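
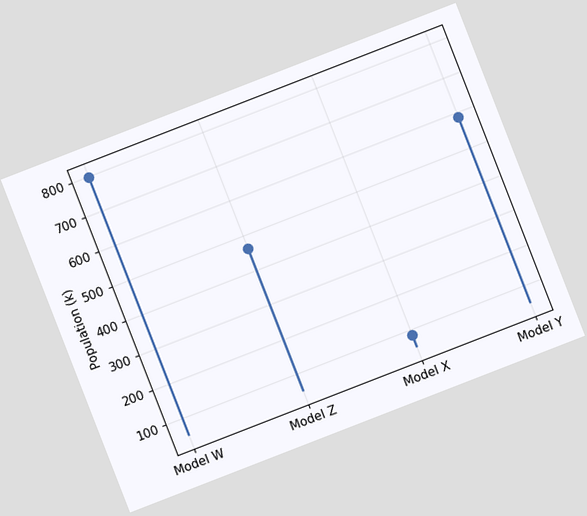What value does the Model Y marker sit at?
588k

The chart is tilted about 21° counter-clockwise. The Model Y marker sits at 588k.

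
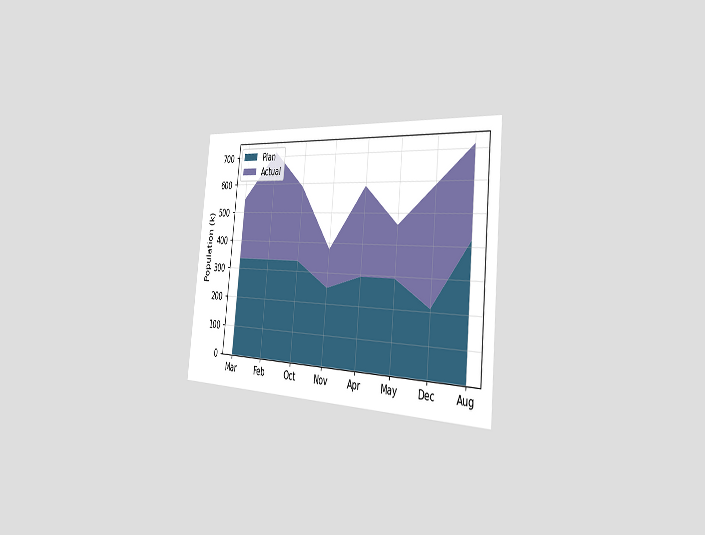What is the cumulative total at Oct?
The chart is tilted about 6° clockwise and viewed slightly from the right. The stacked total at Oct reaches 588k.

588k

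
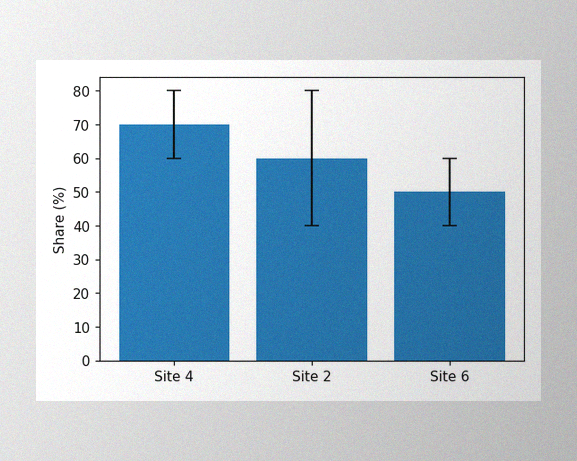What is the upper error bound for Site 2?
80%

The image has some photo noise and uneven lighting. The Site 2 bar's upper whisker reaches 80%.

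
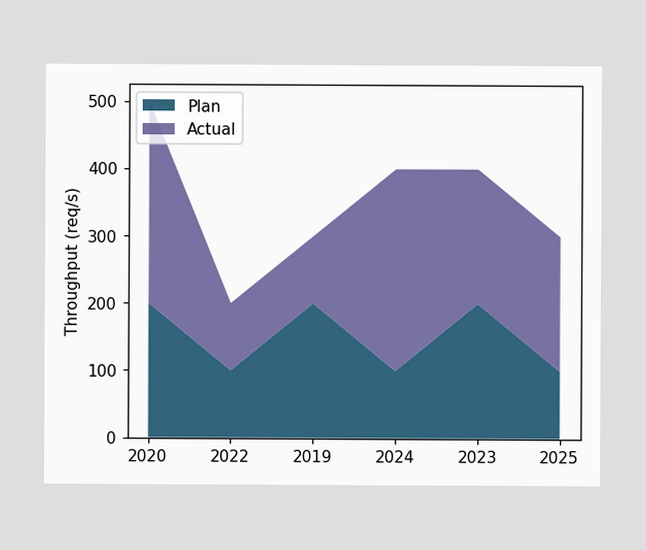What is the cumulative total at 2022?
The stacked total at 2022 reaches 200req/s.

200req/s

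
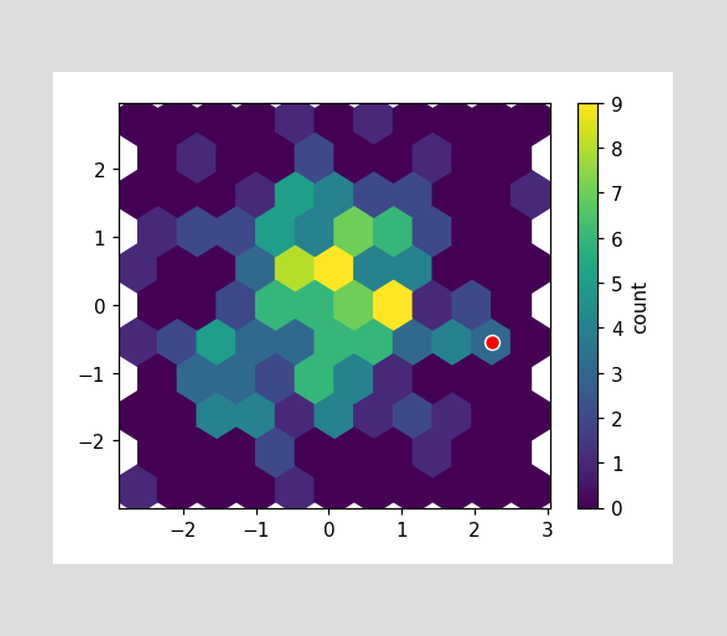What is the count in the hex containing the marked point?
3

The marked hex reads 3 on the colorbar.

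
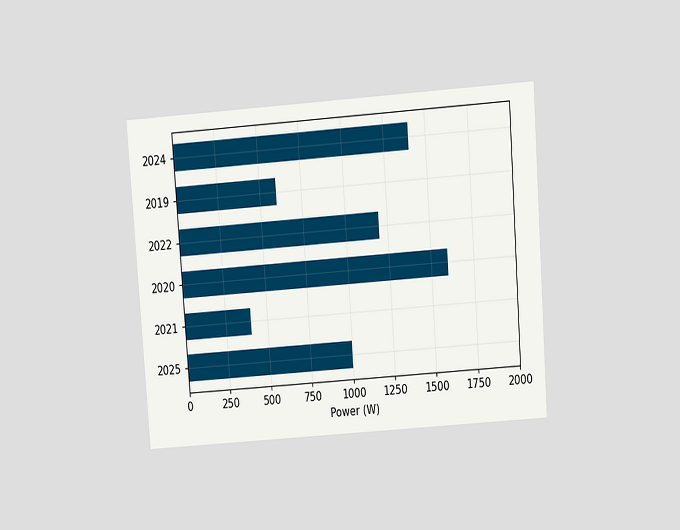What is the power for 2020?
1600W

The chart is tilted about 4° counter-clockwise and viewed slightly from above. Reading along the chart's x-axis, the 2020 bar reaches 1600W.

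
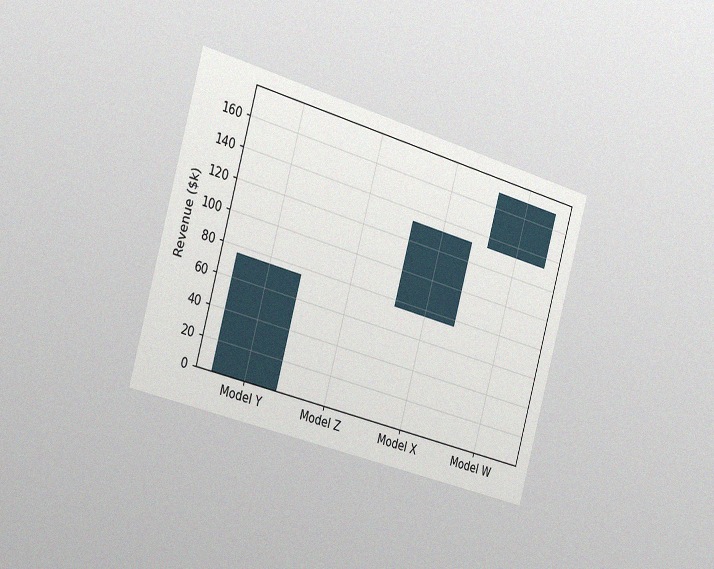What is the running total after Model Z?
The chart is tilted about 16° clockwise and viewed slightly from the left, with some photo noise. After Model Z the running total reaches $76k.

$76k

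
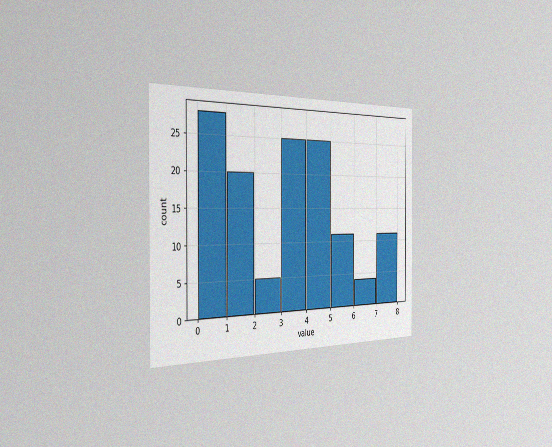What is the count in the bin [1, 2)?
The chart is viewed slightly from the left, with some photo noise. The [1, 2) bin has height 20.

20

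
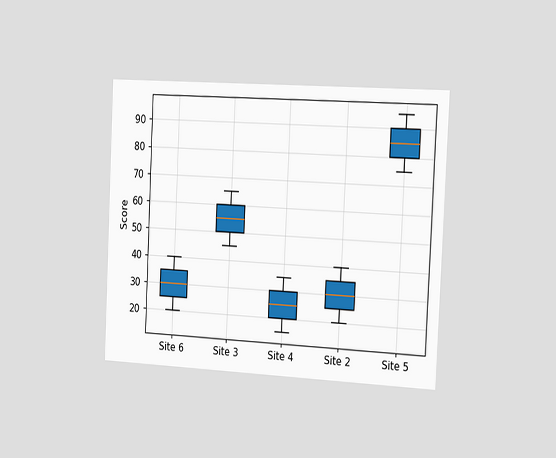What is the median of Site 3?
The chart is tilted about 3° clockwise and viewed slightly from the right. The median line in the Site 3 box sits at 55.

55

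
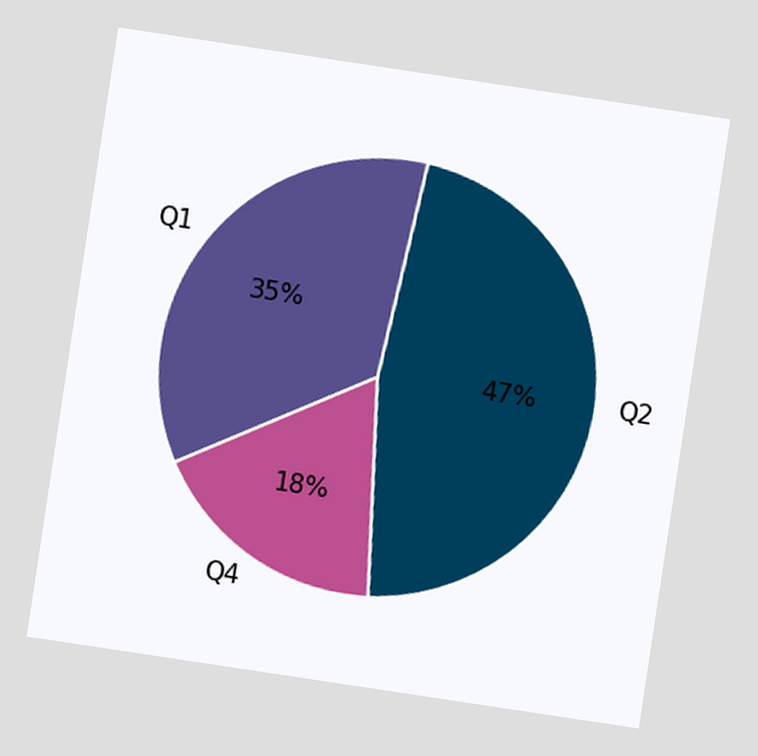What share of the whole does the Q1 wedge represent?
35%

The chart is tilted about 9° clockwise. The Q1 slice takes up 35% of the pie.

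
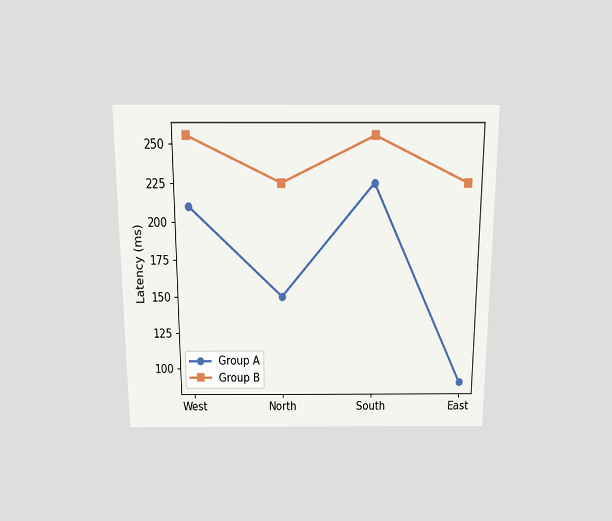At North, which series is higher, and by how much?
Group B, by 75ms

The chart is viewed slightly from above. At North, Group B sits above the other line by 75ms.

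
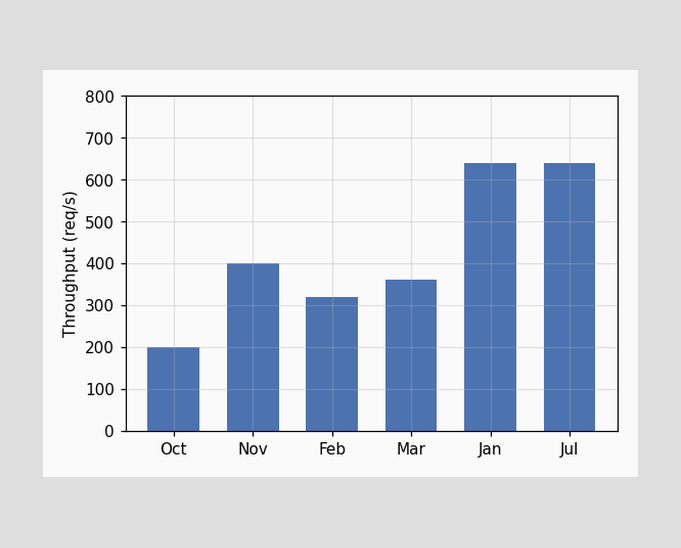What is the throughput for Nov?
400req/s

Reading along the chart's y-axis, the Nov bar reaches 400req/s.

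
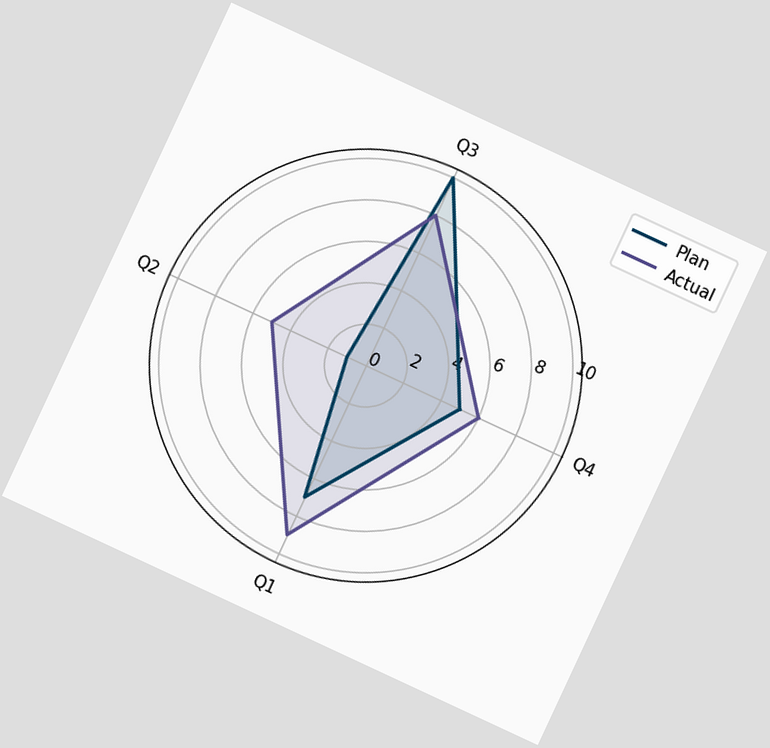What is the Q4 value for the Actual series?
The chart is tilted about 25° clockwise. On the Q4 axis, Actual reaches 6.

6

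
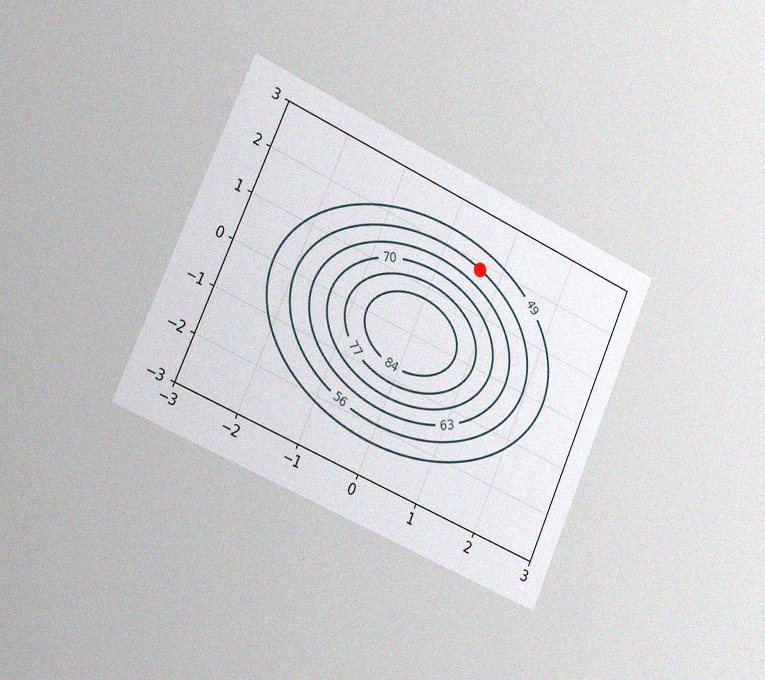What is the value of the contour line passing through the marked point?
The chart is tilted about 24° clockwise and viewed slightly from the left, with some photo noise. The marked point sits on the contour labelled 56.

56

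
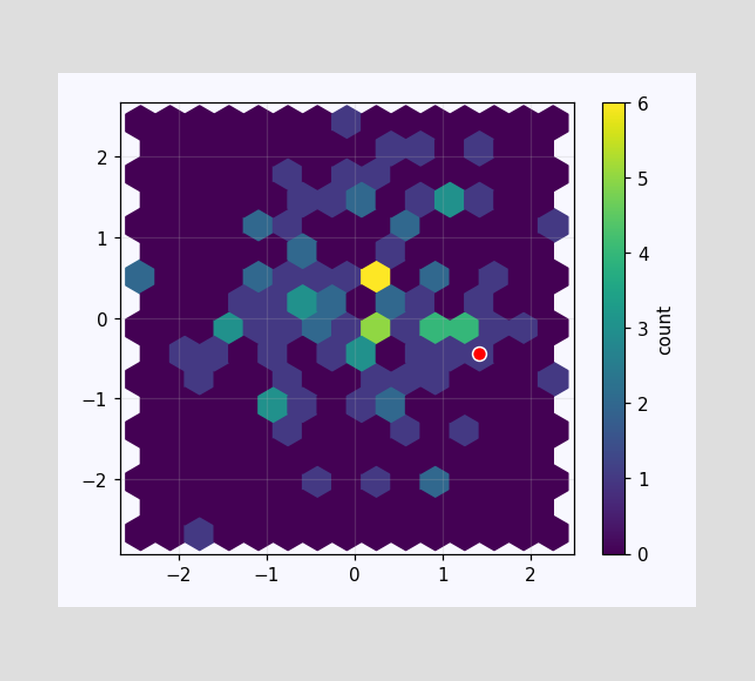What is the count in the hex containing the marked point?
1

The marked hex reads 1 on the colorbar.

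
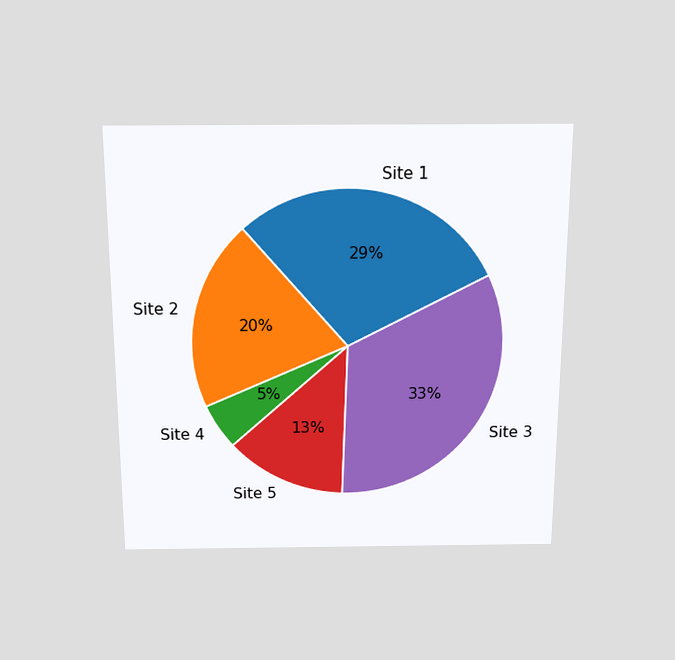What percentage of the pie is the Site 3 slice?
33%

The chart is viewed slightly from above. The Site 3 slice takes up 33% of the pie.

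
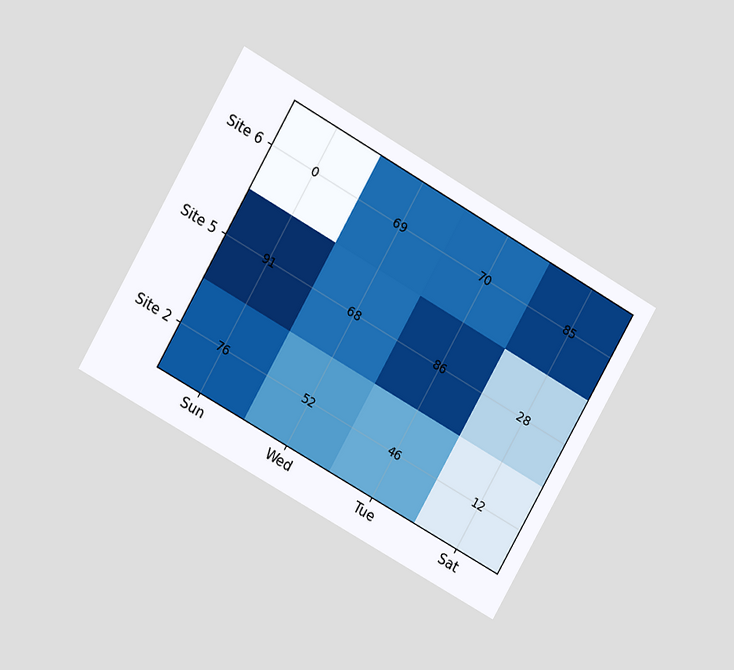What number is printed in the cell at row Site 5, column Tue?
86

The chart is tilted about 30° clockwise and viewed at a slight angle. The (Site 5, Tue) cell reads 86.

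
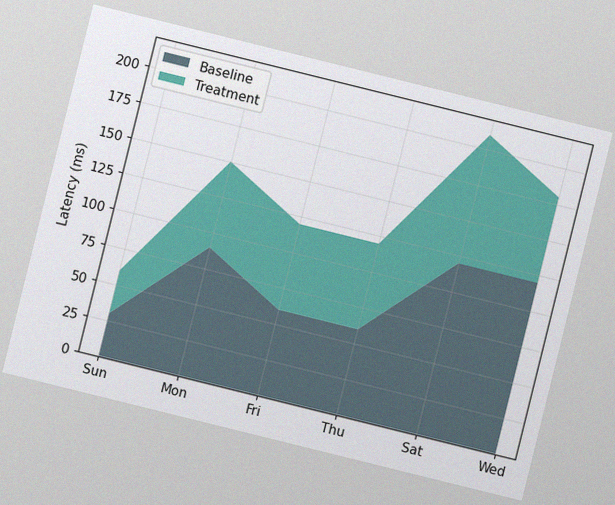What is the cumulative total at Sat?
The chart is tilted about 14° clockwise, with some photo noise. The stacked total at Sat reaches 210ms.

210ms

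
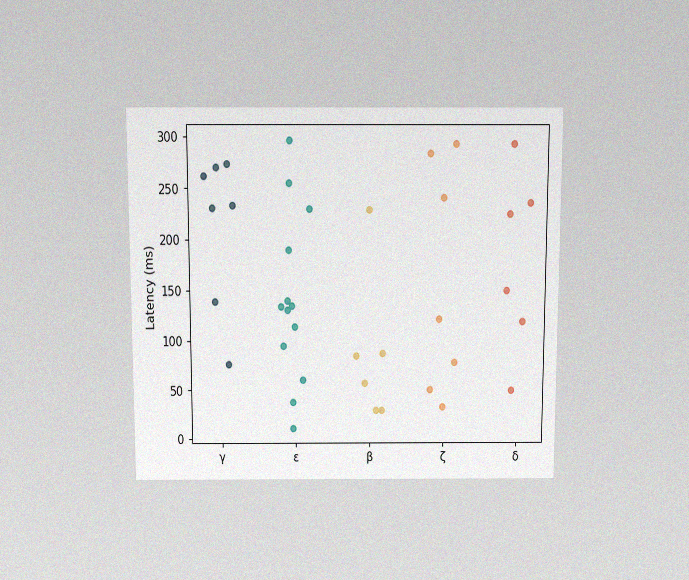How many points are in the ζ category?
The chart is viewed slightly from above, with some photo noise. Counting the markers in the ζ column gives 7.

7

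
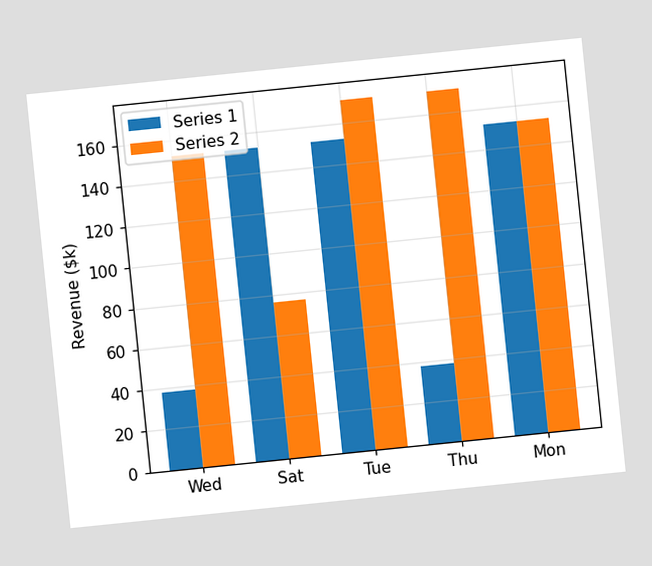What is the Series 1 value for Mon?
$152k

The chart is tilted about 6° counter-clockwise. The Series 1 bar at Mon reaches $152k on the y-axis.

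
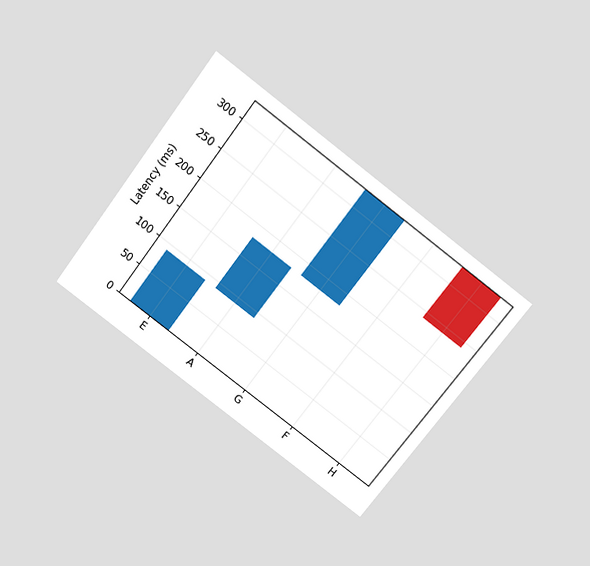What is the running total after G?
The chart is tilted about 37° clockwise and viewed slightly from above. After G the running total reaches 330ms.

330ms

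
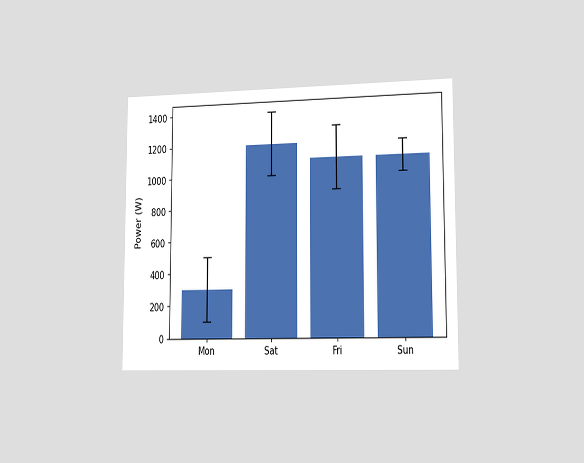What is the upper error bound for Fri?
The chart is viewed slightly from the right. The Fri bar's upper whisker reaches 1300W.

1300W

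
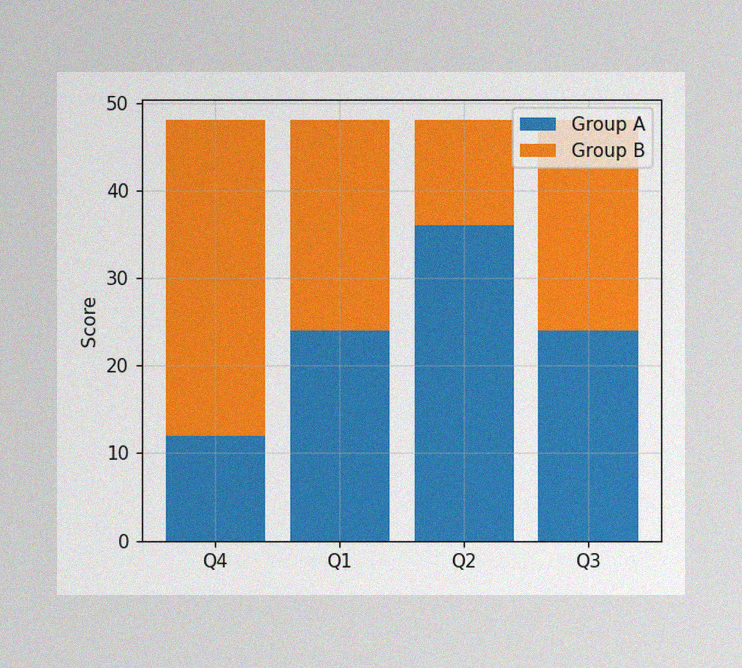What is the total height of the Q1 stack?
The image has some photo noise and uneven lighting. The Q1 stack's top reaches 48 on the y-axis.

48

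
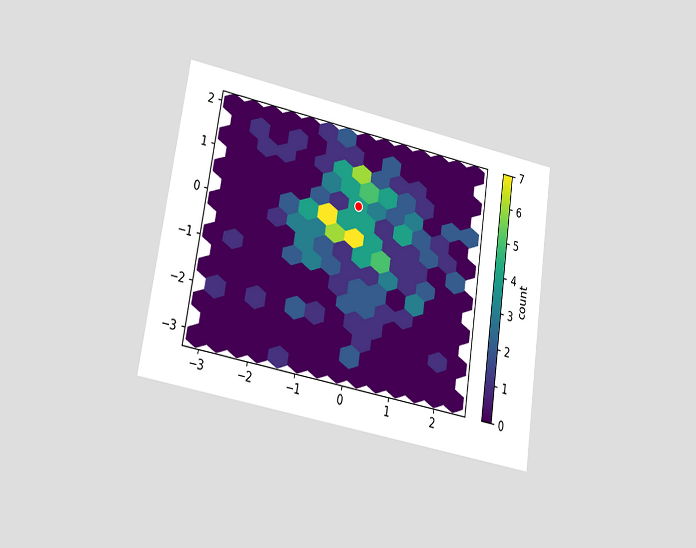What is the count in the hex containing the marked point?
The chart is tilted about 9° clockwise and viewed at a slight angle. The marked hex reads 4 on the colorbar.

4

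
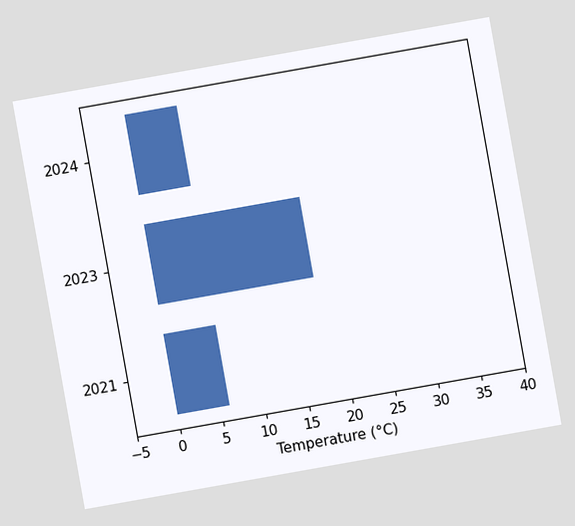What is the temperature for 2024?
The chart is tilted about 10° counter-clockwise. Reading along the chart's x-axis, the 2024 bar reaches 6°C.

6°C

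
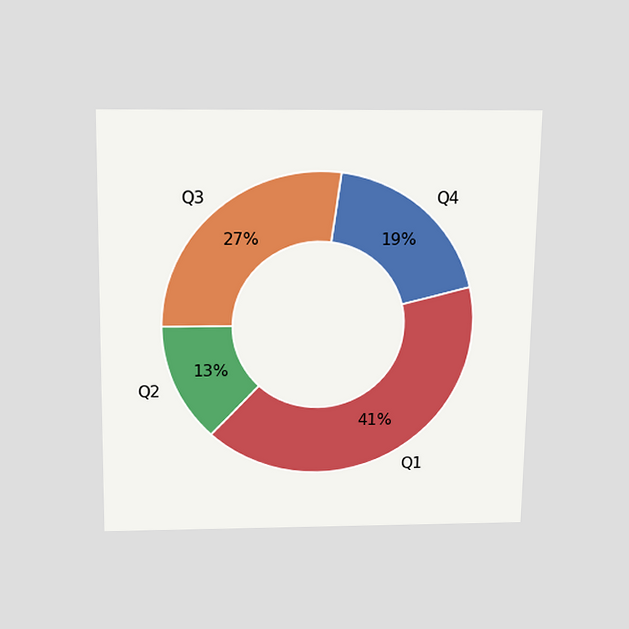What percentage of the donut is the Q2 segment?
The chart is viewed slightly from above. The Q2 segment takes up 13% of the ring.

13%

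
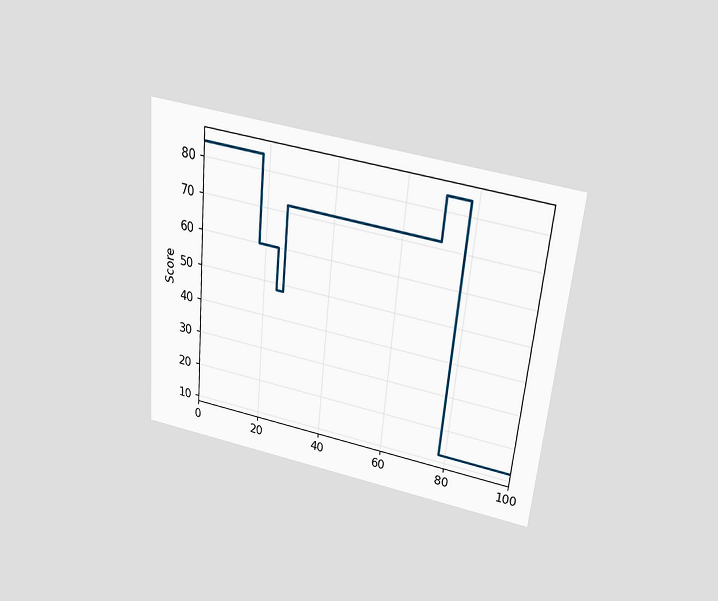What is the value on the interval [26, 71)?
72

The chart is tilted about 5° clockwise and viewed slightly from above. On [26, 71) the step sits at 72.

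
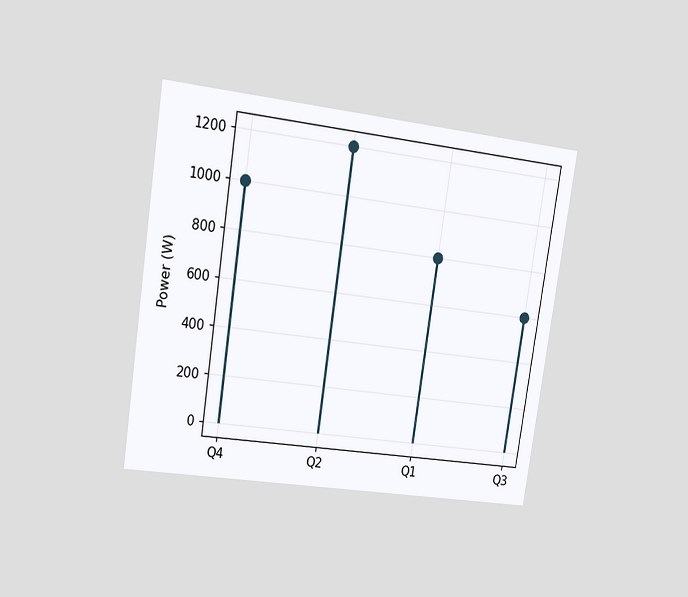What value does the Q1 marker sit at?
The chart is tilted about 8° clockwise and viewed at a slight angle. The Q1 marker sits at 800W.

800W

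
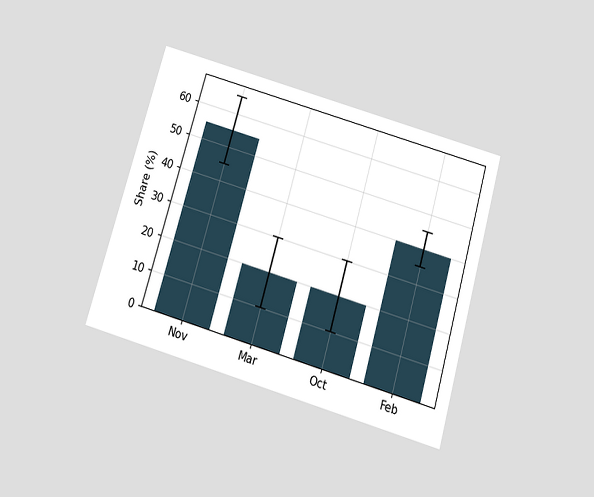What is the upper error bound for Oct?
The chart is tilted about 16° clockwise and viewed slightly from below. The Oct bar's upper whisker reaches 30%.

30%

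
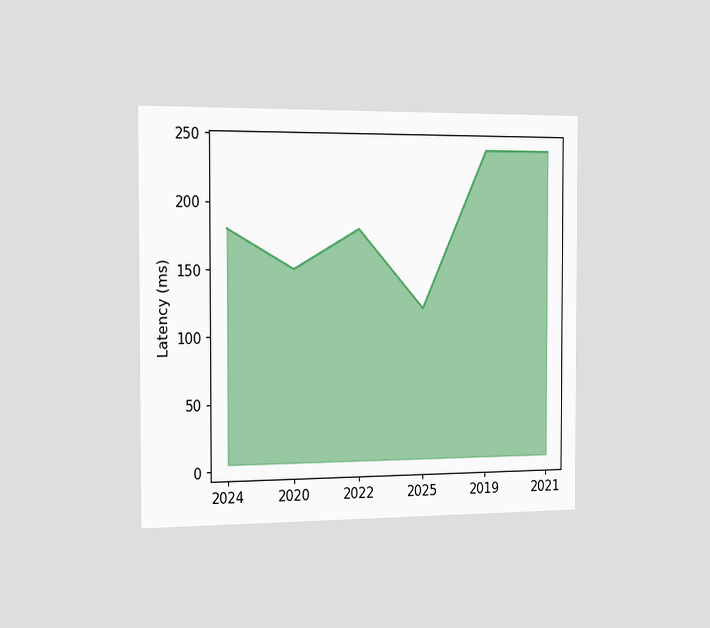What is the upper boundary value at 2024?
180ms

The chart is viewed slightly from the left. At 2024 the upper boundary is at 180ms.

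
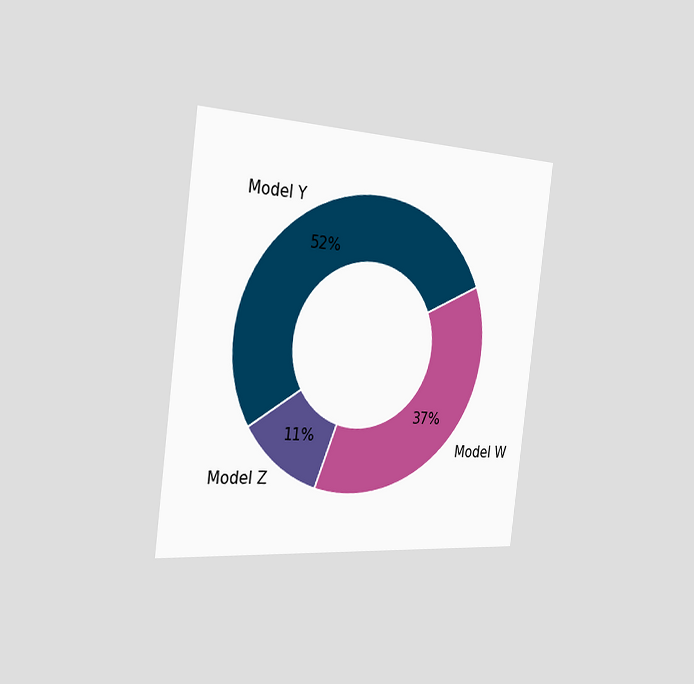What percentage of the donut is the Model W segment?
The chart is tilted about 7° clockwise and viewed slightly from the left. The Model W segment takes up 37% of the ring.

37%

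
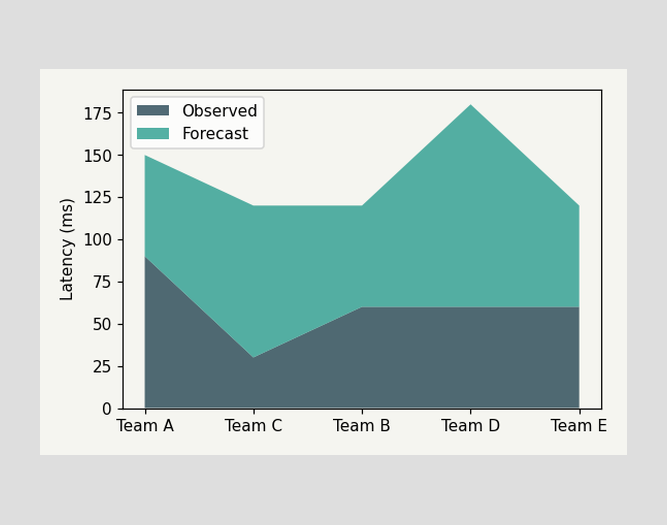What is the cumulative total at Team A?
150ms

The stacked total at Team A reaches 150ms.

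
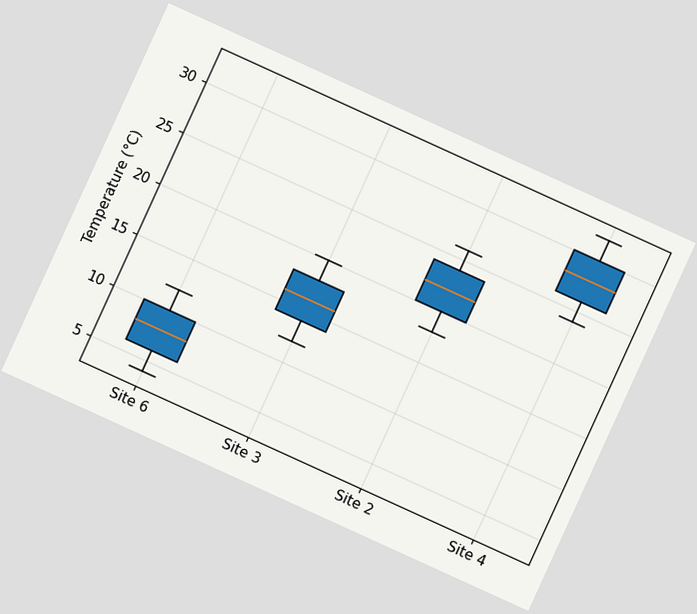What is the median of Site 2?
The chart is tilted about 24° clockwise. The median line in the Site 2 box sits at 22°C.

22°C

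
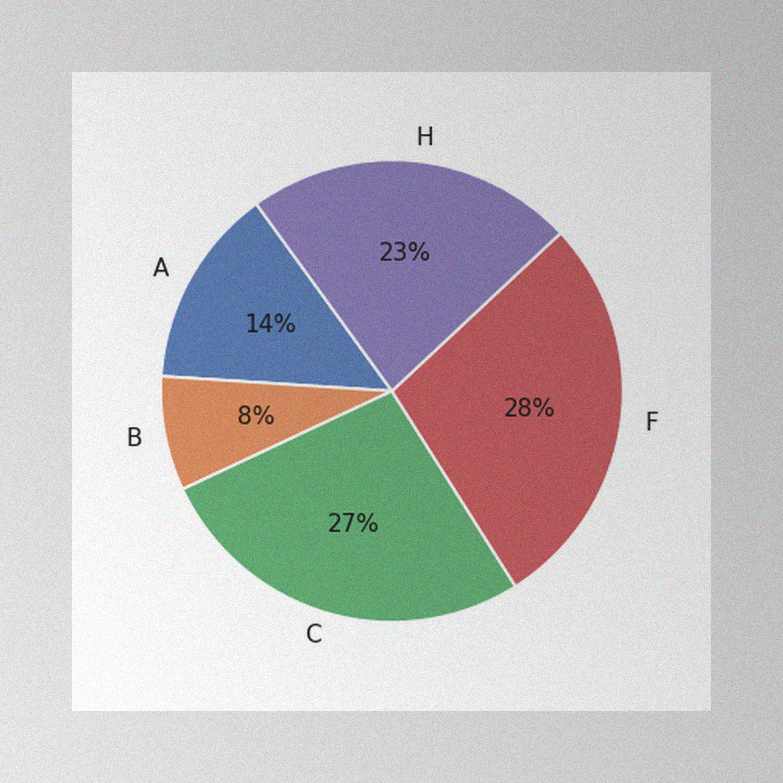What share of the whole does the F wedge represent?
The image has some photo noise and uneven lighting. The F slice takes up 28% of the pie.

28%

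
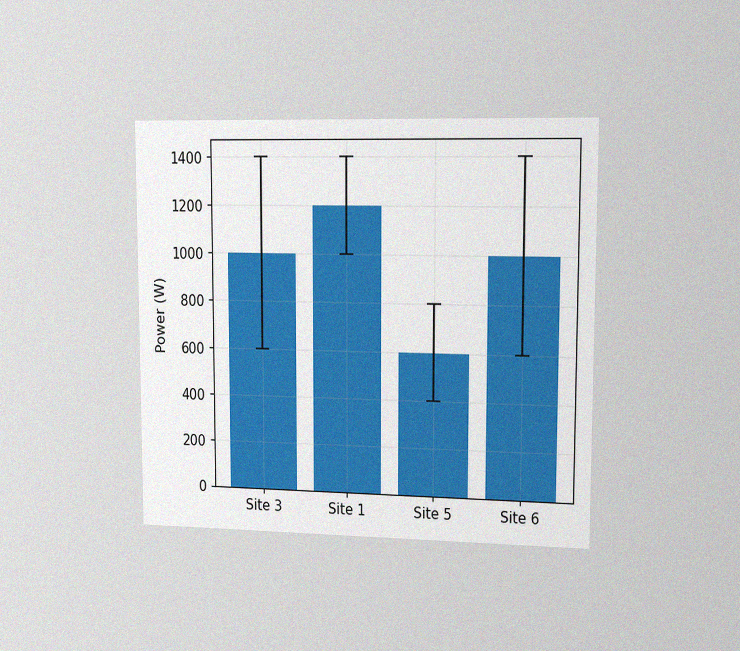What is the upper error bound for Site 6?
The chart is viewed slightly from the right, with some photo noise. The Site 6 bar's upper whisker reaches 1400W.

1400W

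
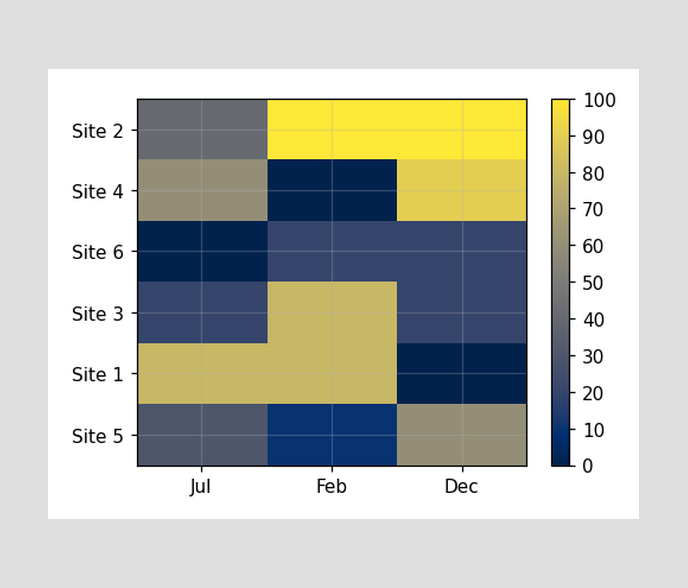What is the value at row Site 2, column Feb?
100

Matching cell (Site 2, Feb) against the colorbar gives 100.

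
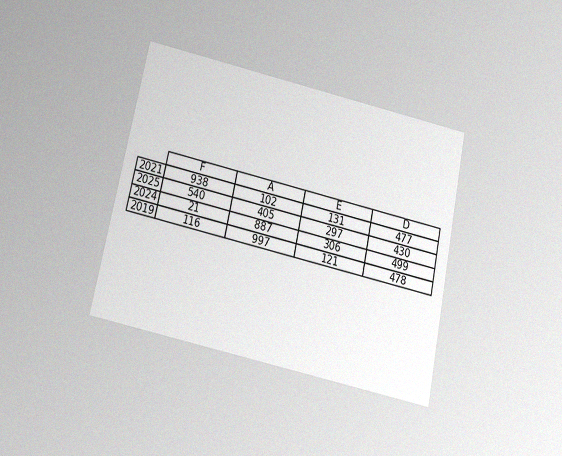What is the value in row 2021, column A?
The chart is tilted about 12° clockwise and viewed slightly from below, with some photo noise. The (2021, A) cell reads 102.

102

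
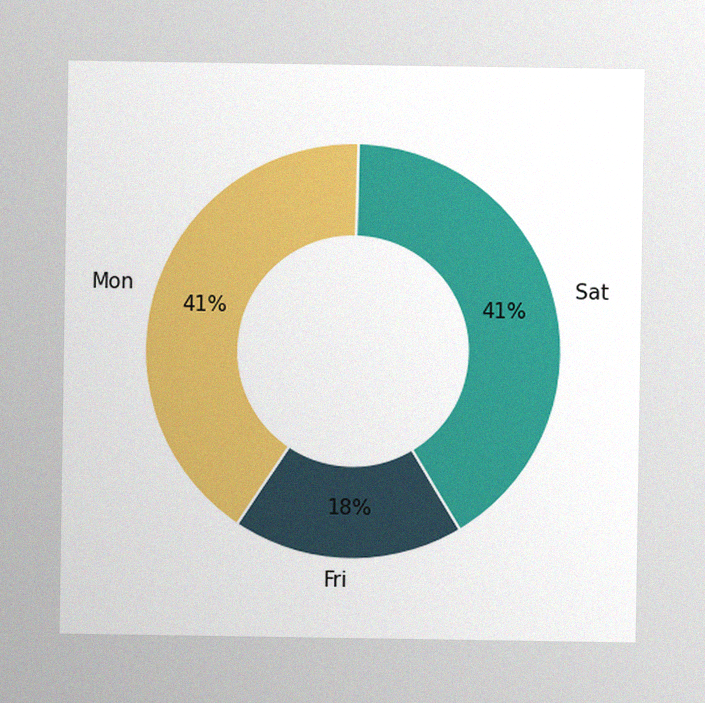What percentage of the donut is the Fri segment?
18%

The image has some photo noise and uneven lighting. The Fri segment takes up 18% of the ring.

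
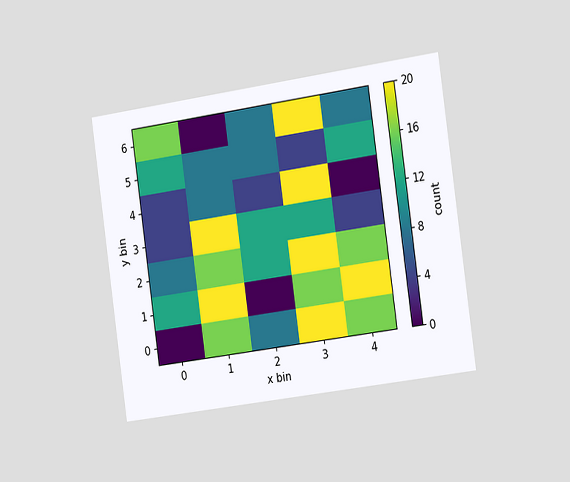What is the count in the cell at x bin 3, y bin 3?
12

The chart is tilted about 8° counter-clockwise and viewed slightly from the right. Matching the cell (3, 3) against the colorbar gives 12.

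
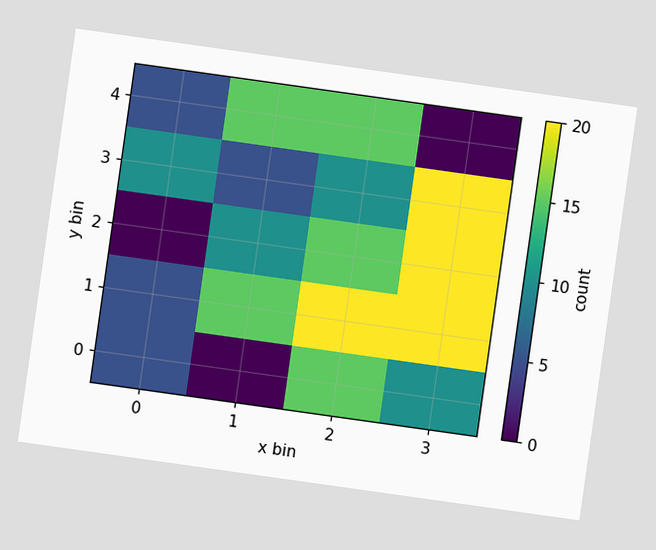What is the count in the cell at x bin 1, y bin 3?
5

The chart is tilted about 8° clockwise. Matching the cell (1, 3) against the colorbar gives 5.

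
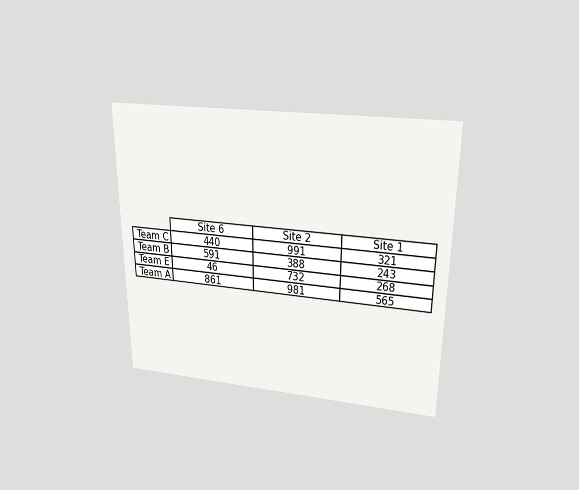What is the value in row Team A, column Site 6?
The chart is viewed slightly from above. The (Team A, Site 6) cell reads 861.

861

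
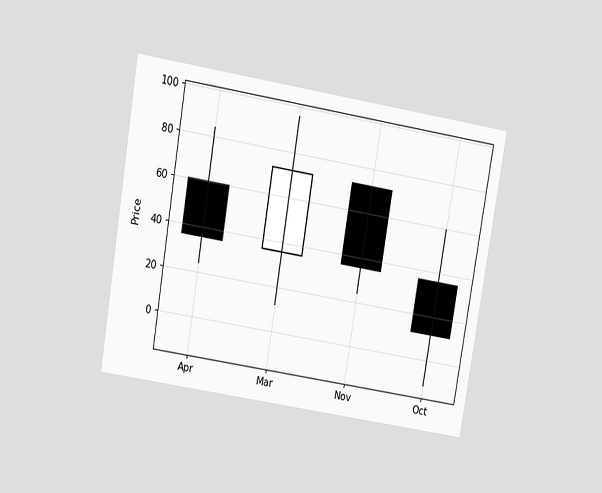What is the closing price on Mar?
The chart is tilted about 9° clockwise and viewed at a slight angle. The Mar candle closes at 72.

72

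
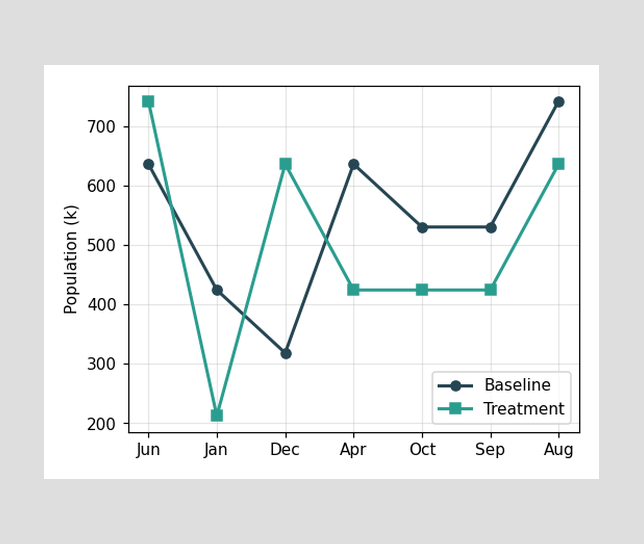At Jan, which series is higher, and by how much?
At Jan, Baseline sits above the other line by 212k.

Baseline, by 212k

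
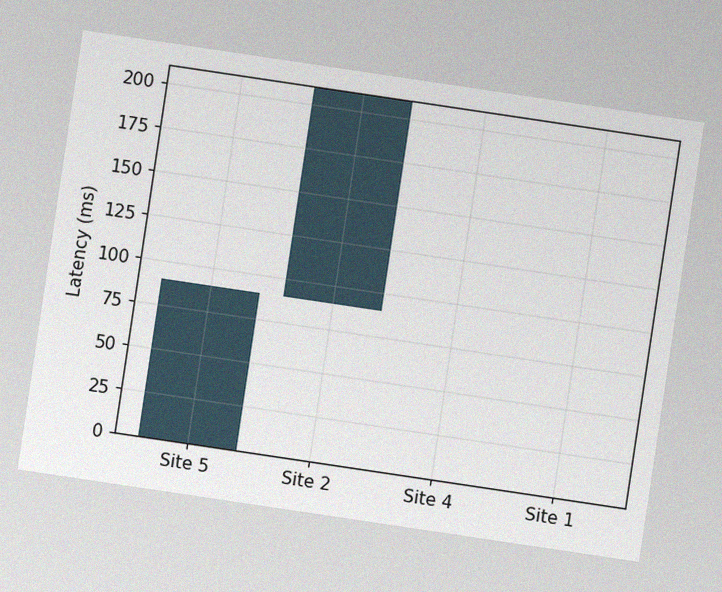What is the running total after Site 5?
The chart is tilted about 8° clockwise, with some photo noise. After Site 5 the running total reaches 90ms.

90ms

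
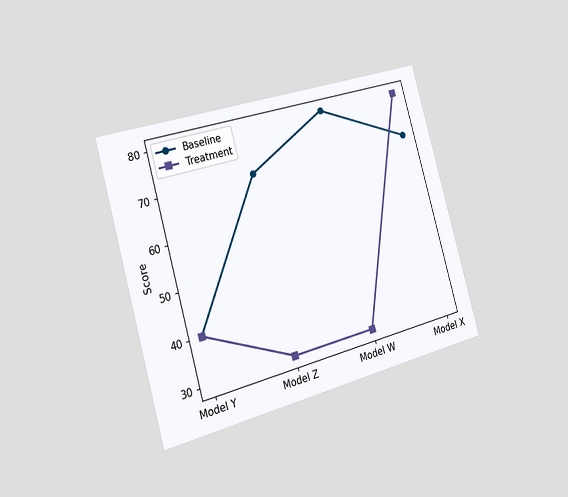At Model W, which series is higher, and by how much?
Baseline, by 50

The chart is tilted about 16° counter-clockwise and viewed slightly from the left. At Model W, Baseline sits above the other line by 50.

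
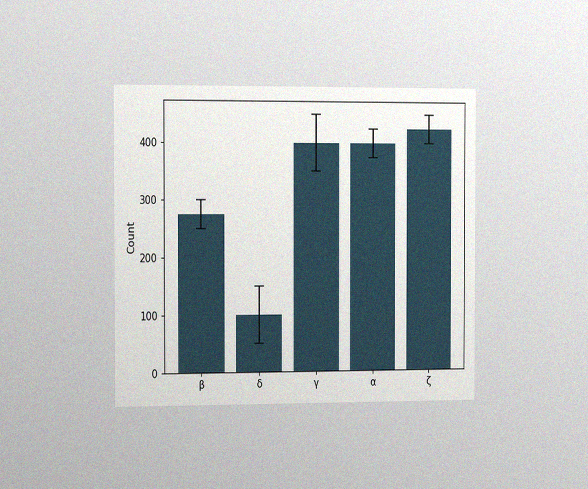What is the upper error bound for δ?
150

The chart is viewed slightly from the left, with some photo noise. The δ bar's upper whisker reaches 150.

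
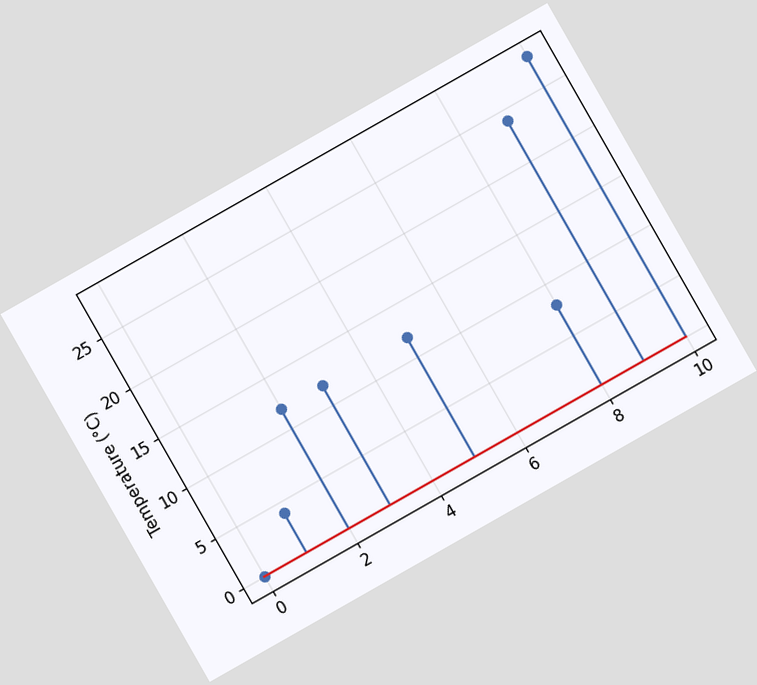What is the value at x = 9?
The chart is tilted about 30° counter-clockwise. The stem at x=9 reaches 24°C.

24°C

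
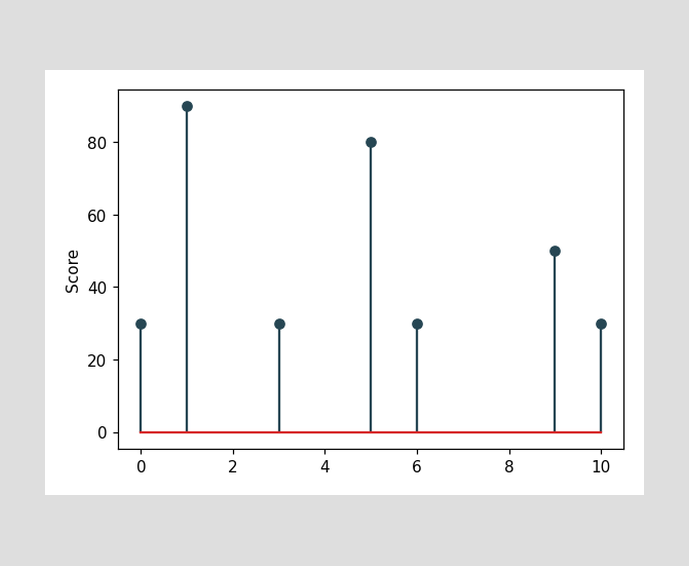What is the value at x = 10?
The stem at x=10 reaches 30.

30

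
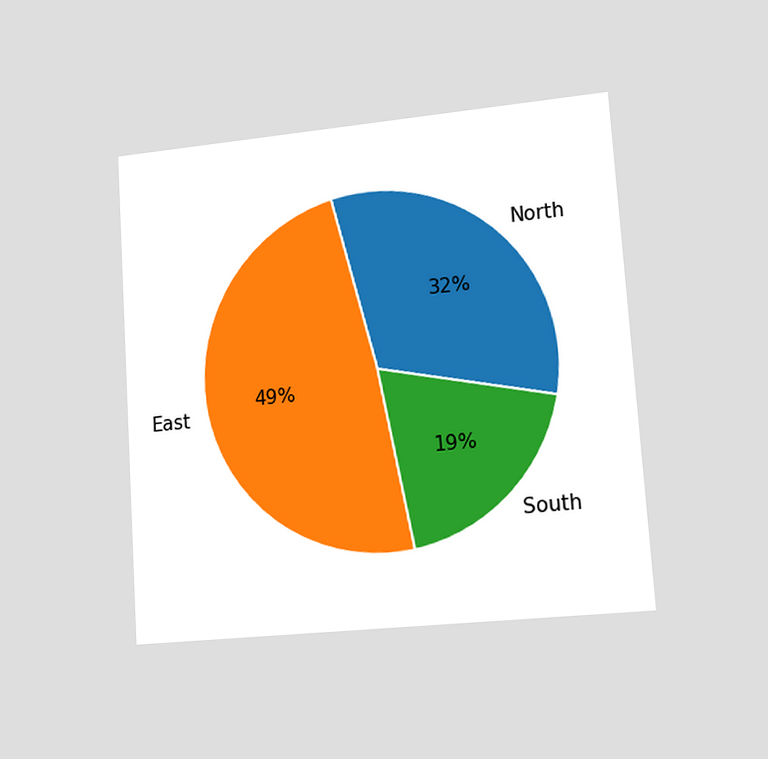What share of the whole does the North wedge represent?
The chart is tilted about 4° counter-clockwise and viewed slightly from the right. The North slice takes up 32% of the pie.

32%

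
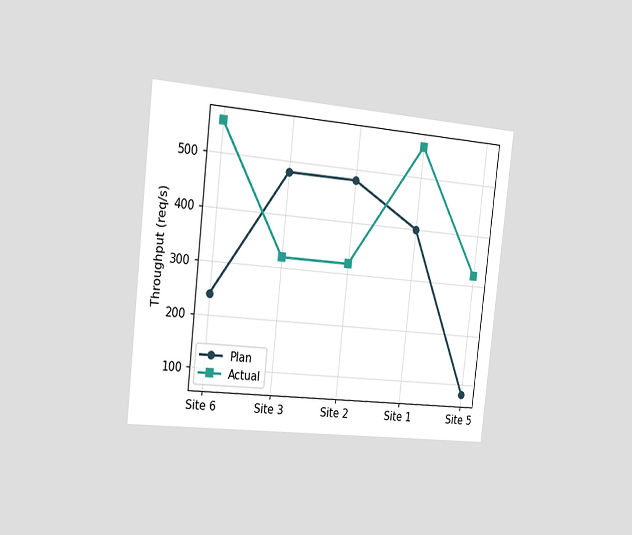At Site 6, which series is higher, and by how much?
The chart is tilted about 6° clockwise and viewed slightly from the left. At Site 6, Actual sits above the other line by 320req/s.

Actual, by 320req/s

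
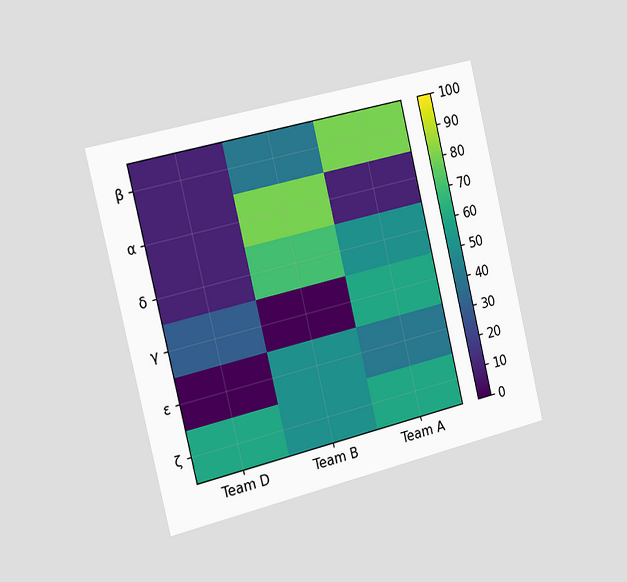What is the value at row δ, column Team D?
The chart is tilted about 13° counter-clockwise and viewed slightly from the left. Matching cell (δ, Team D) against the colorbar gives 10.

10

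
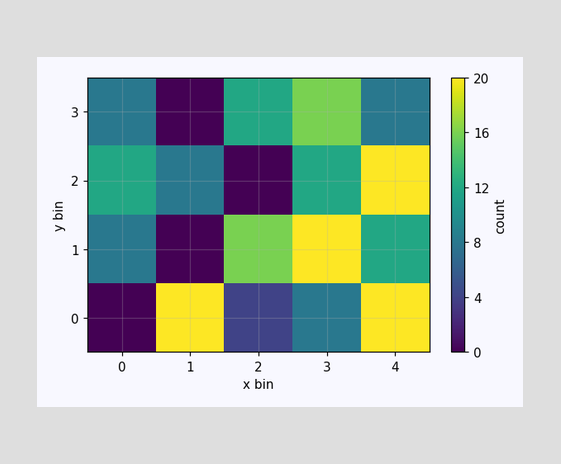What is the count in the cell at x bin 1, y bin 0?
Matching the cell (1, 0) against the colorbar gives 20.

20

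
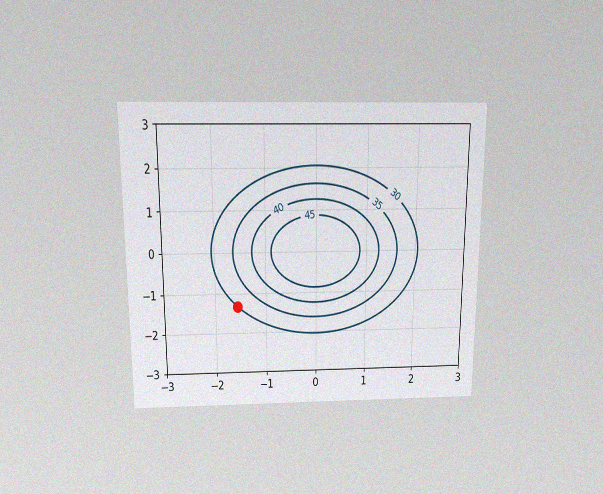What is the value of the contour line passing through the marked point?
30

The chart is viewed slightly from above, with some photo noise. The marked point sits on the contour labelled 30.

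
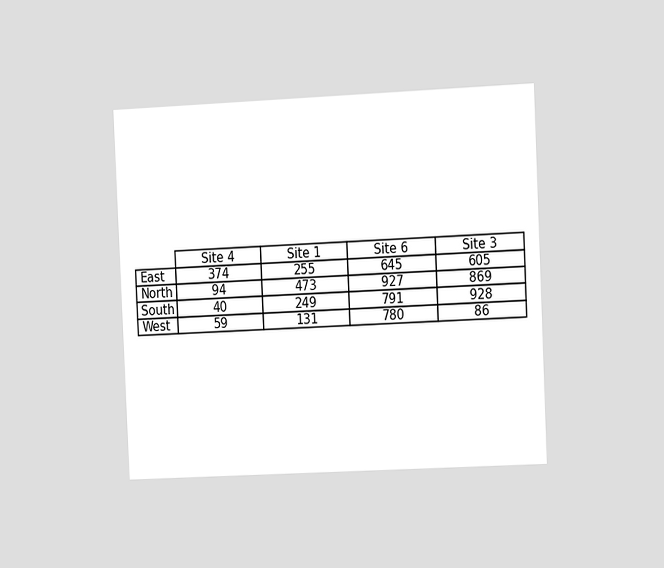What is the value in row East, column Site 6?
645

The chart is tilted about 3° counter-clockwise and viewed slightly from the right. The (East, Site 6) cell reads 645.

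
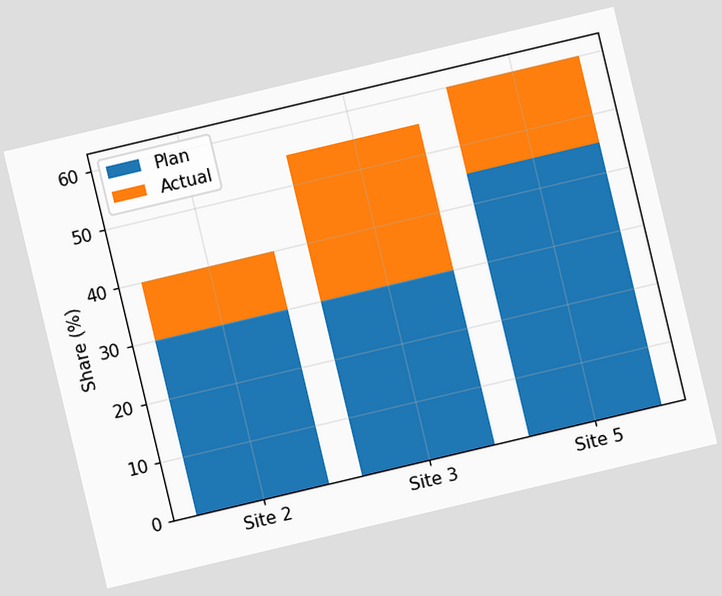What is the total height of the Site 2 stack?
The chart is tilted about 13° counter-clockwise. The Site 2 stack's top reaches 40% on the y-axis.

40%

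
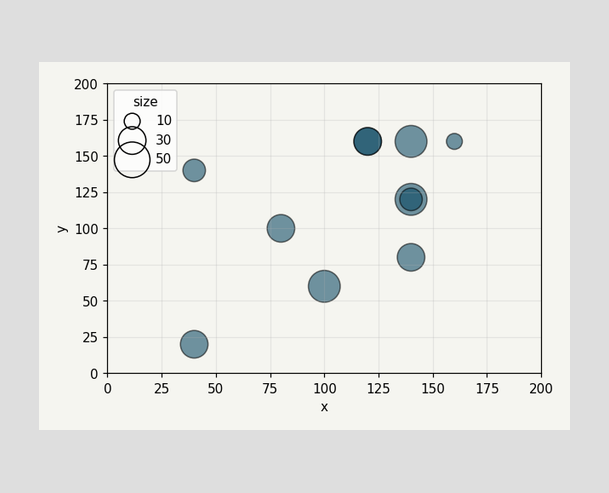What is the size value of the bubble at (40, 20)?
Matching the bubble at (40, 20) against the size legend gives 30.

30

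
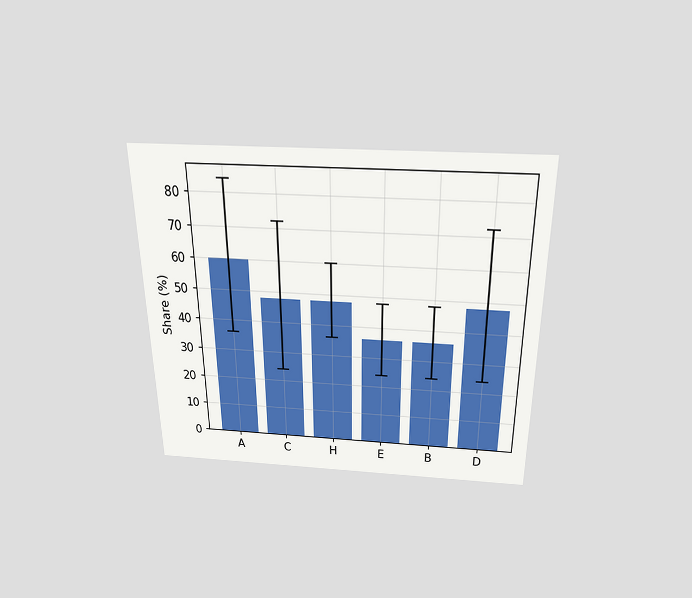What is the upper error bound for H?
60%

The chart is viewed slightly from above. The H bar's upper whisker reaches 60%.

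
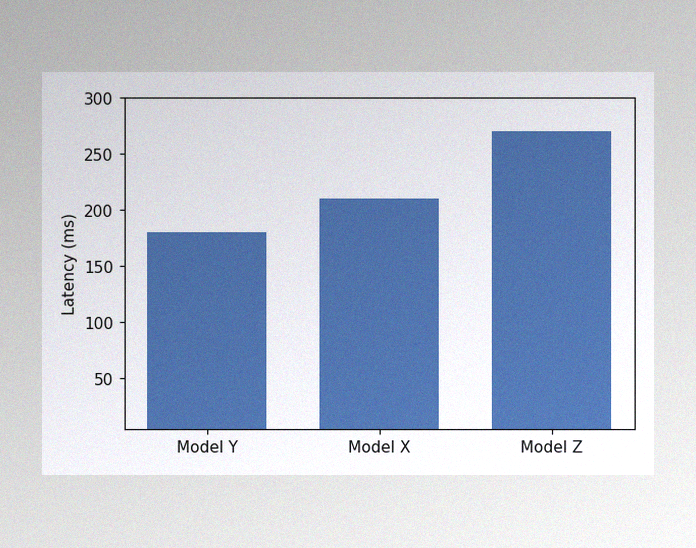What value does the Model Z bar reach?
The image has some photo noise and uneven lighting. Reading along the chart's y-axis, the Model Z bar reaches 270ms.

270ms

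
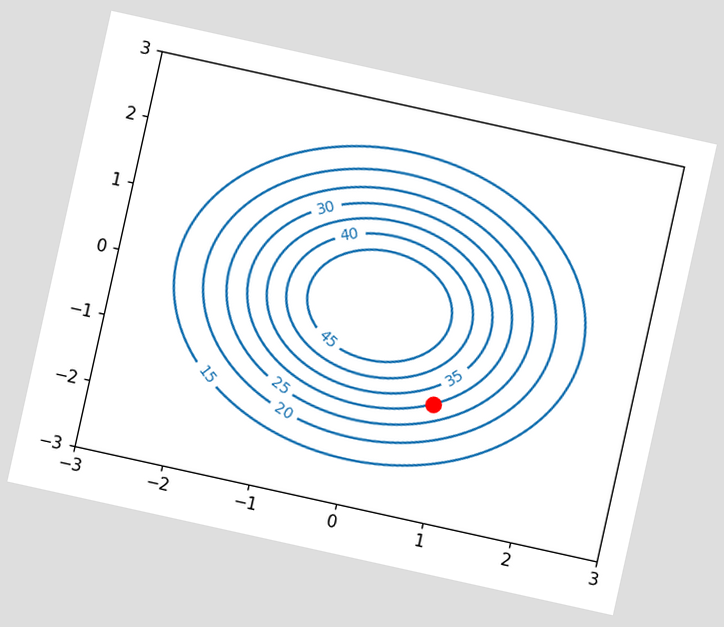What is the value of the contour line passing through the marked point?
The chart is tilted about 12° clockwise. The marked point sits on the contour labelled 30.

30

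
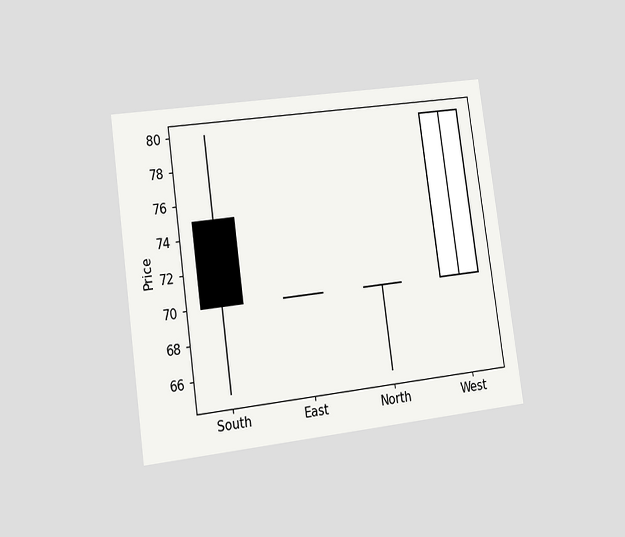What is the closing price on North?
70

The chart is tilted about 8° counter-clockwise and viewed at a slight angle. The North candle closes at 70.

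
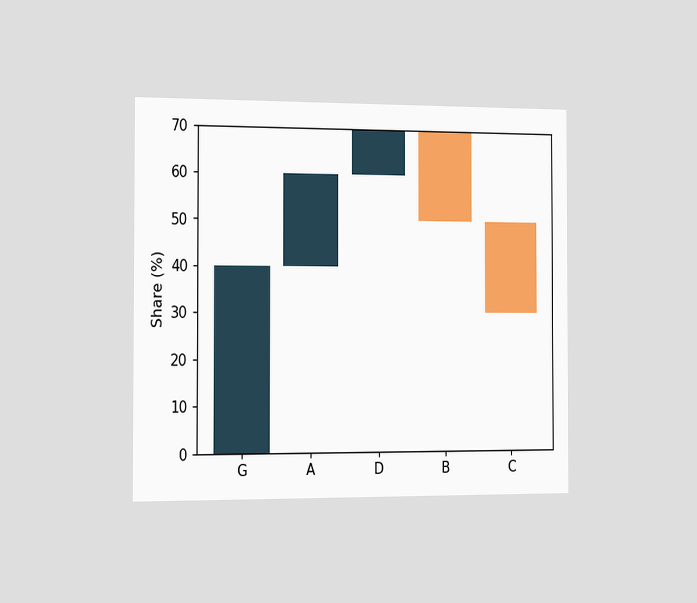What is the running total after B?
The chart is viewed slightly from the left. After B the running total reaches 50%.

50%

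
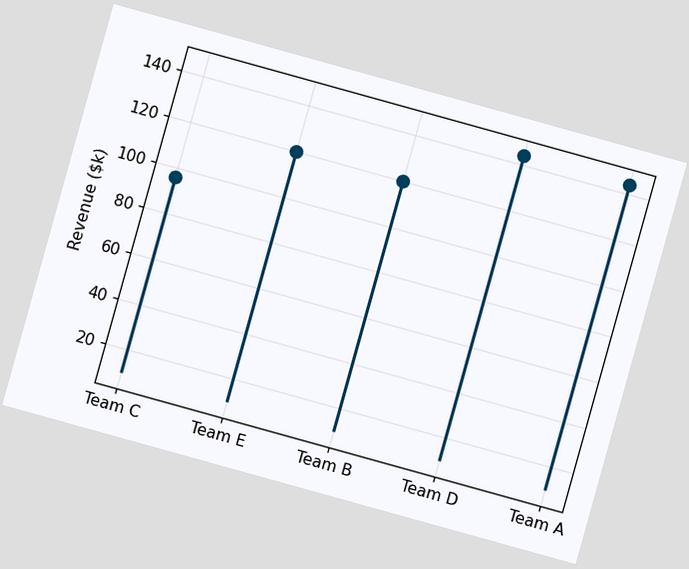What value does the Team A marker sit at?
$144k

The chart is tilted about 16° clockwise. The Team A marker sits at $144k.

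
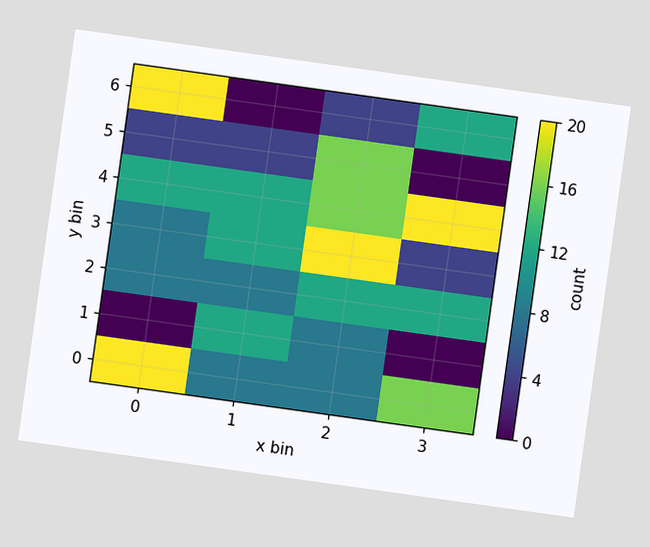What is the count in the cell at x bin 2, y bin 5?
16

The chart is tilted about 8° clockwise. Matching the cell (2, 5) against the colorbar gives 16.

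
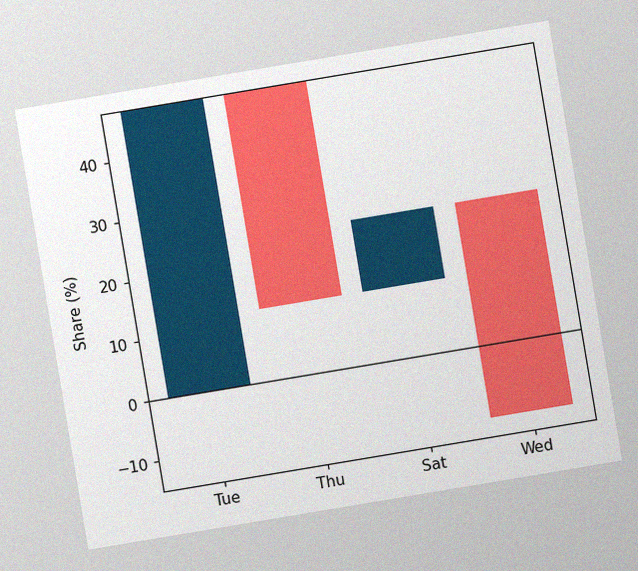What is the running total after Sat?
The chart is tilted about 10° counter-clockwise, with some photo noise. After Sat the running total reaches 24%.

24%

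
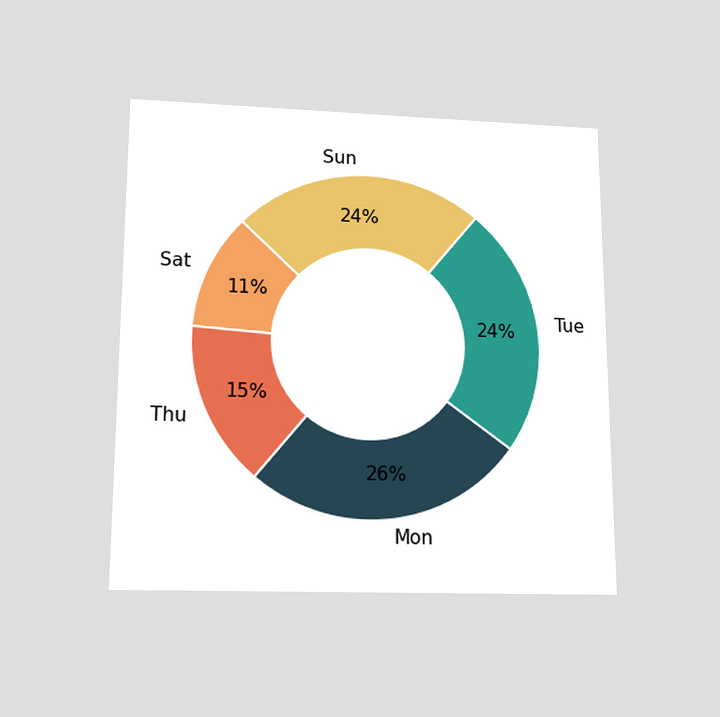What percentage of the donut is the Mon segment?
26%

The chart is viewed slightly from below. The Mon segment takes up 26% of the ring.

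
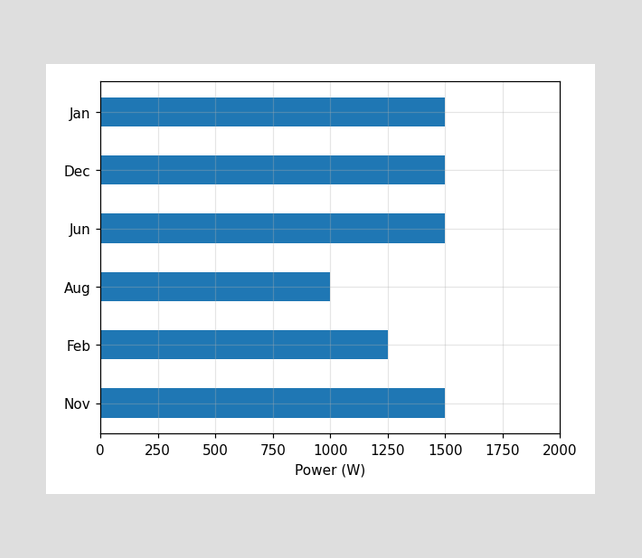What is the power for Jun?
1500W

Reading along the chart's x-axis, the Jun bar reaches 1500W.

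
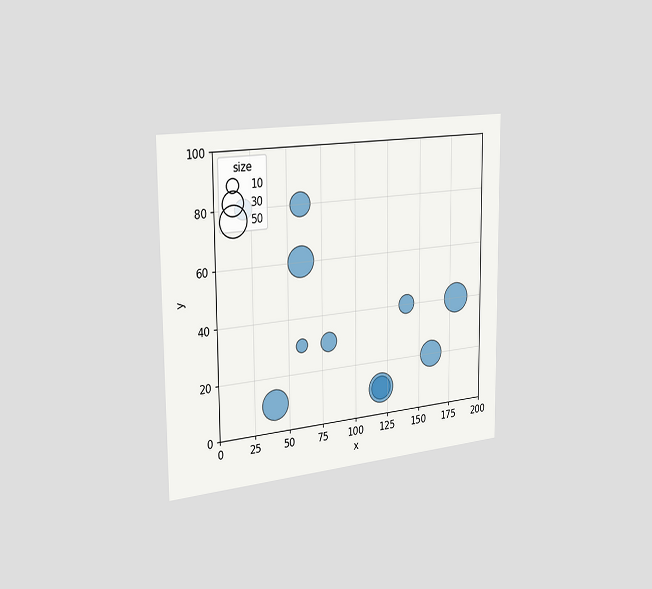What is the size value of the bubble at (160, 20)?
The chart is viewed slightly from the left. Matching the bubble at (160, 20) against the size legend gives 40.

40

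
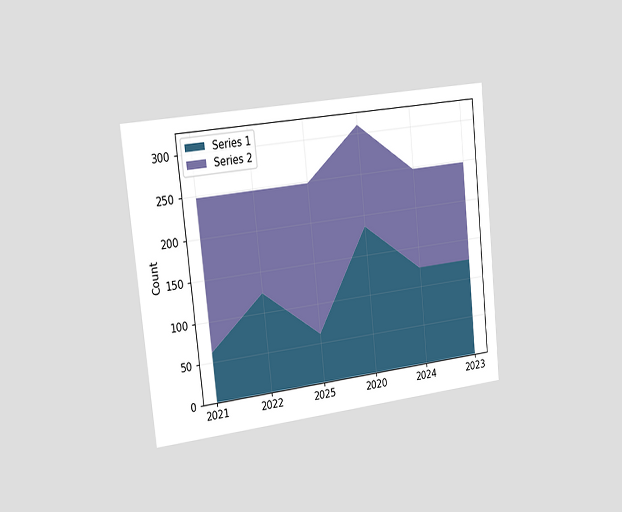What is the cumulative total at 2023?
248

The chart is tilted about 6° counter-clockwise and viewed slightly from the left. The stacked total at 2023 reaches 248.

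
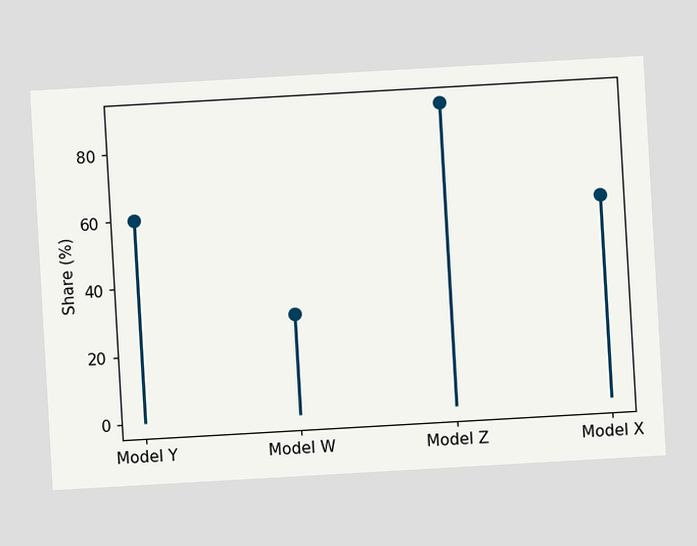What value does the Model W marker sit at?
30%

The chart is tilted about 3° counter-clockwise. The Model W marker sits at 30%.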